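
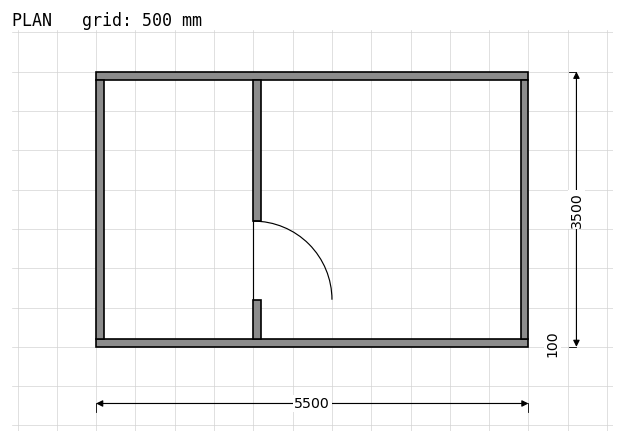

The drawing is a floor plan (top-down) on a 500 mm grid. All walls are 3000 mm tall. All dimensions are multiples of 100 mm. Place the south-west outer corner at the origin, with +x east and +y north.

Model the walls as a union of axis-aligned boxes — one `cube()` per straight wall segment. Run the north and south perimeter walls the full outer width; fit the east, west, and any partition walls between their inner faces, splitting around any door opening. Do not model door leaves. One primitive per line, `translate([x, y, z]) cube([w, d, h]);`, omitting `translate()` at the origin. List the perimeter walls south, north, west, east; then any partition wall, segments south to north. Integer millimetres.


cube([5500, 100, 3000]);
translate([0, 3400, 0]) cube([5500, 100, 3000]);
translate([0, 100, 0]) cube([100, 3300, 3000]);
translate([5400, 100, 0]) cube([100, 3300, 3000]);
translate([2000, 100, 0]) cube([100, 500, 3000]);
translate([2000, 1600, 0]) cube([100, 1800, 3000]);


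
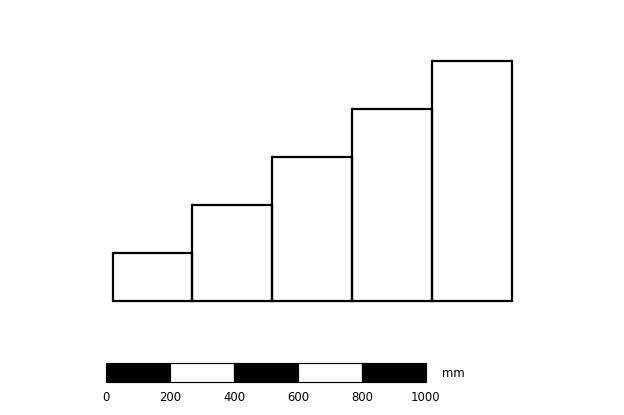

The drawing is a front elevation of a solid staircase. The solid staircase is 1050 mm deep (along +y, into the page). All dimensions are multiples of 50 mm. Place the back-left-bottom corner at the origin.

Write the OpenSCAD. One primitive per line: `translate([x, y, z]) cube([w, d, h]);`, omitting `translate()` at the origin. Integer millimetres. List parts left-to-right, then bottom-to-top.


cube([250, 1050, 150]);
translate([250, 0, 0]) cube([250, 1050, 300]);
translate([500, 0, 0]) cube([250, 1050, 450]);
translate([750, 0, 0]) cube([250, 1050, 600]);
translate([1000, 0, 0]) cube([250, 1050, 750]);


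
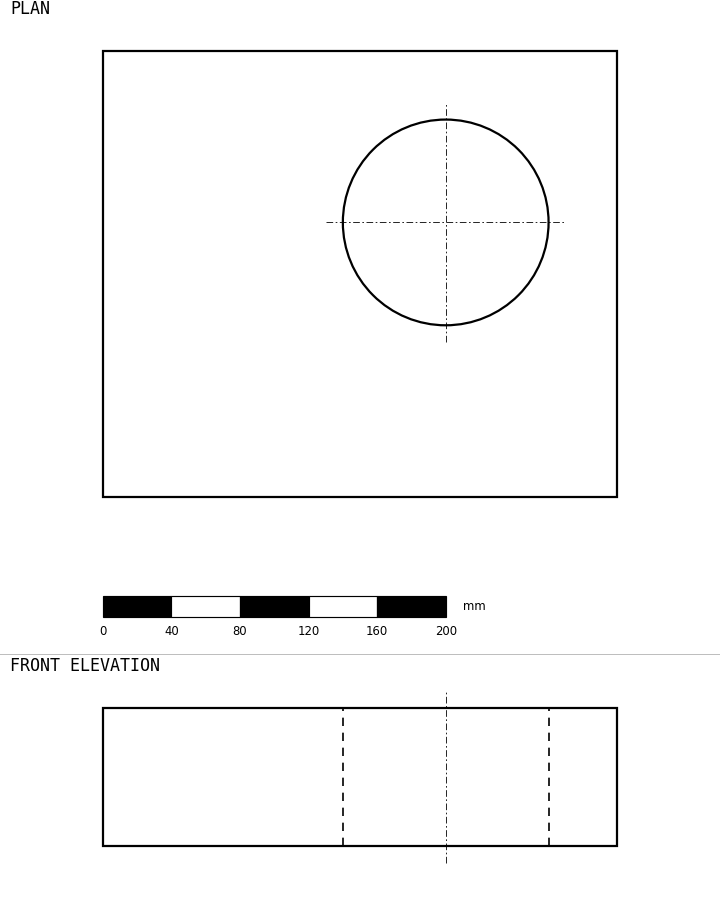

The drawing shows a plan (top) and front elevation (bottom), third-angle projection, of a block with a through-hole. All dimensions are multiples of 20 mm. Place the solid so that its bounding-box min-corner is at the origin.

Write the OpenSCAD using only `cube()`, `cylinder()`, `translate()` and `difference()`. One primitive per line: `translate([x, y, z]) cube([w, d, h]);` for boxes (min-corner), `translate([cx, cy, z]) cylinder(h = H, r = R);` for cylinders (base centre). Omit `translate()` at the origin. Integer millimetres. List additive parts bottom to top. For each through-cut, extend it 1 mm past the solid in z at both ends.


difference() {
  cube([300, 260, 80]);
  translate([200, 160, -1]) cylinder(h = 82, r = 60);
}


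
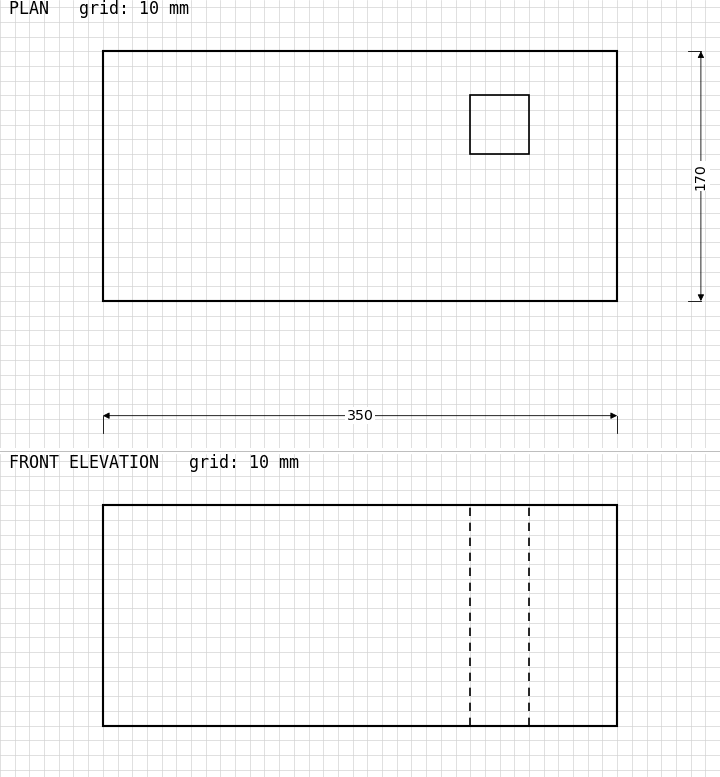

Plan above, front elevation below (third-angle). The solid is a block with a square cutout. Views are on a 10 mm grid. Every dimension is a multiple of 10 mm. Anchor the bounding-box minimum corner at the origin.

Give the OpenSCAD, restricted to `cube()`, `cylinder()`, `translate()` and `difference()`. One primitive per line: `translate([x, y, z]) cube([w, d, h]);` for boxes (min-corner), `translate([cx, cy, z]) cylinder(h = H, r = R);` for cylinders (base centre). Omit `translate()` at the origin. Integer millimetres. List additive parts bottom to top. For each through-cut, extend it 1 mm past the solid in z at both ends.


difference() {
  cube([350, 170, 150]);
  translate([250, 100, -1]) cube([40, 40, 152]);
}


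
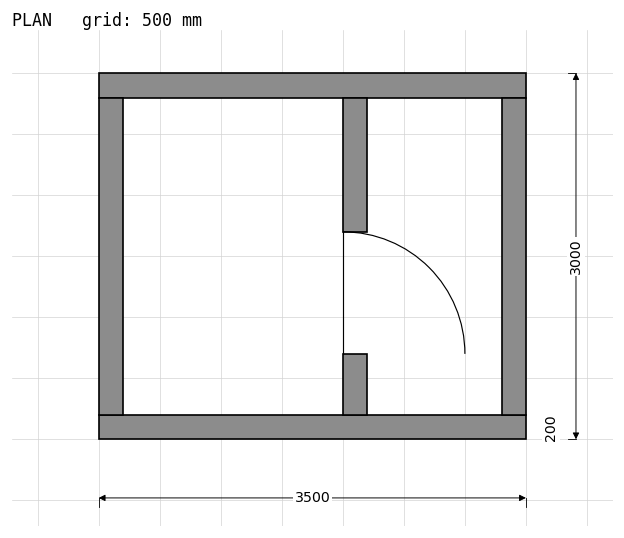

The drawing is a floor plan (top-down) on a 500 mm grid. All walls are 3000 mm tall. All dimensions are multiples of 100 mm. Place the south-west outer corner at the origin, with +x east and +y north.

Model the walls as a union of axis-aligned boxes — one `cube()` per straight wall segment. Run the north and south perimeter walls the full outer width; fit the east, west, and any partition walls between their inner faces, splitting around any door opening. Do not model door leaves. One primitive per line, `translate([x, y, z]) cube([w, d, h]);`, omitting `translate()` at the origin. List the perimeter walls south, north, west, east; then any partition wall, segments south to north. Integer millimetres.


cube([3500, 200, 3000]);
translate([0, 2800, 0]) cube([3500, 200, 3000]);
translate([0, 200, 0]) cube([200, 2600, 3000]);
translate([3300, 200, 0]) cube([200, 2600, 3000]);
translate([2000, 200, 0]) cube([200, 500, 3000]);
translate([2000, 1700, 0]) cube([200, 1100, 3000]);


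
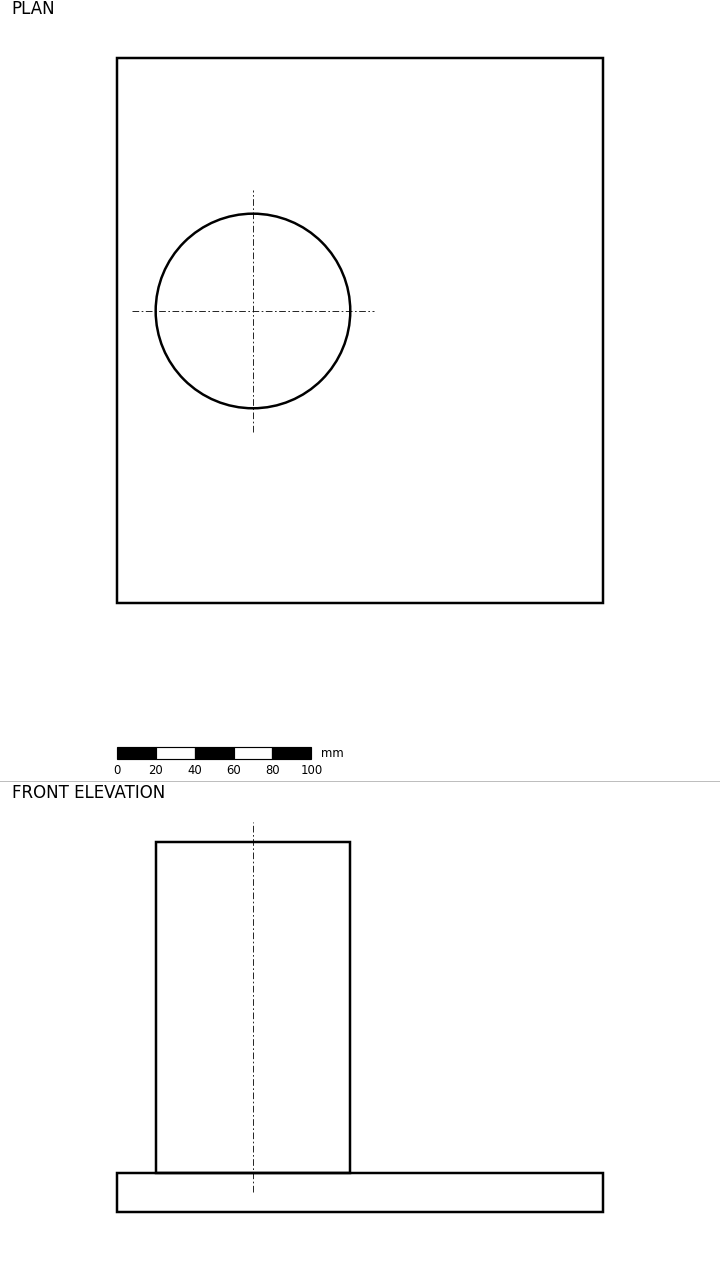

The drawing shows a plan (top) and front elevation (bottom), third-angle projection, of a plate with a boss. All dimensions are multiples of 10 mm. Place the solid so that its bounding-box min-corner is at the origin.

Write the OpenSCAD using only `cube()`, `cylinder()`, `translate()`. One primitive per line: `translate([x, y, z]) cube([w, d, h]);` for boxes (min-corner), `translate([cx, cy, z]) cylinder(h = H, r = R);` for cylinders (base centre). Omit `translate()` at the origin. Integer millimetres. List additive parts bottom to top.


cube([250, 280, 20]);
translate([70, 150, 20]) cylinder(h = 170, r = 50);


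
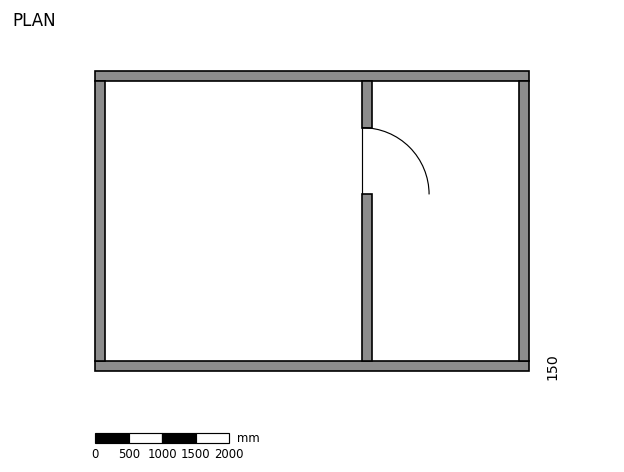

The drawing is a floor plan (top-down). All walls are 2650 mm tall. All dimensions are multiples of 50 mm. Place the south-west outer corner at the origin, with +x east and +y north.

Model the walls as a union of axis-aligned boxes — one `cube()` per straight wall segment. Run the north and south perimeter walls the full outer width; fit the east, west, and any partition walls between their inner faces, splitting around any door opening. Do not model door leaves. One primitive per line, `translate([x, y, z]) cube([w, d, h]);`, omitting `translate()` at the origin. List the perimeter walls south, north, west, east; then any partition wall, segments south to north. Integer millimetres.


cube([6500, 150, 2650]);
translate([0, 4350, 0]) cube([6500, 150, 2650]);
translate([0, 150, 0]) cube([150, 4200, 2650]);
translate([6350, 150, 0]) cube([150, 4200, 2650]);
translate([4000, 150, 0]) cube([150, 2500, 2650]);
translate([4000, 3650, 0]) cube([150, 700, 2650]);


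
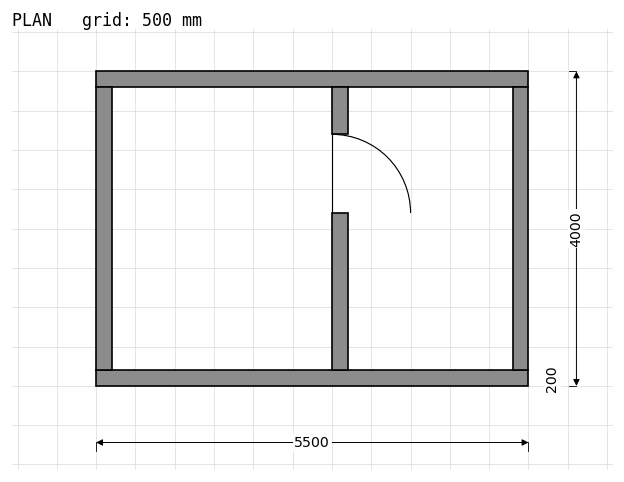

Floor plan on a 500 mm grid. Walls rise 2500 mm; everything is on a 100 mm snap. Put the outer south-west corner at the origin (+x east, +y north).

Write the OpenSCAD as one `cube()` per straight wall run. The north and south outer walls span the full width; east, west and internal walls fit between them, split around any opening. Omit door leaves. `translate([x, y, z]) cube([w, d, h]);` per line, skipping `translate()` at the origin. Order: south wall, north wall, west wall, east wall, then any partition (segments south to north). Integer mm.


cube([5500, 200, 2500]);
translate([0, 3800, 0]) cube([5500, 200, 2500]);
translate([0, 200, 0]) cube([200, 3600, 2500]);
translate([5300, 200, 0]) cube([200, 3600, 2500]);
translate([3000, 200, 0]) cube([200, 2000, 2500]);
translate([3000, 3200, 0]) cube([200, 600, 2500]);


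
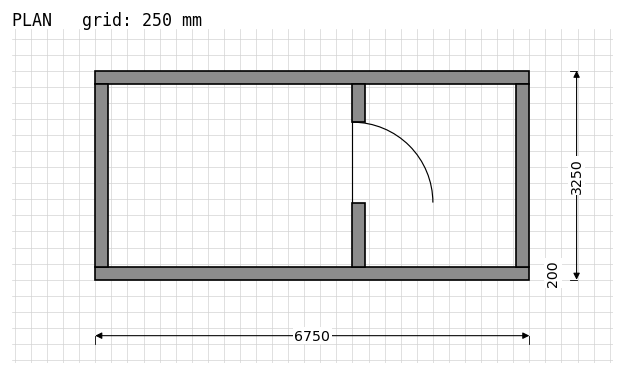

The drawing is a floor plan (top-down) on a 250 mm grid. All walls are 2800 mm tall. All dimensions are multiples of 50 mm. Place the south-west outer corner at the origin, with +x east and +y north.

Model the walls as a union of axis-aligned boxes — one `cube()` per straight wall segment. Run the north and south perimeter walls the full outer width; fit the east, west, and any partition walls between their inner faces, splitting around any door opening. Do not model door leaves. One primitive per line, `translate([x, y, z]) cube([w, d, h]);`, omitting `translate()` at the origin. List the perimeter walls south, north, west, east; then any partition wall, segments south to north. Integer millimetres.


cube([6750, 200, 2800]);
translate([0, 3050, 0]) cube([6750, 200, 2800]);
translate([0, 200, 0]) cube([200, 2850, 2800]);
translate([6550, 200, 0]) cube([200, 2850, 2800]);
translate([4000, 200, 0]) cube([200, 1000, 2800]);
translate([4000, 2450, 0]) cube([200, 600, 2800]);


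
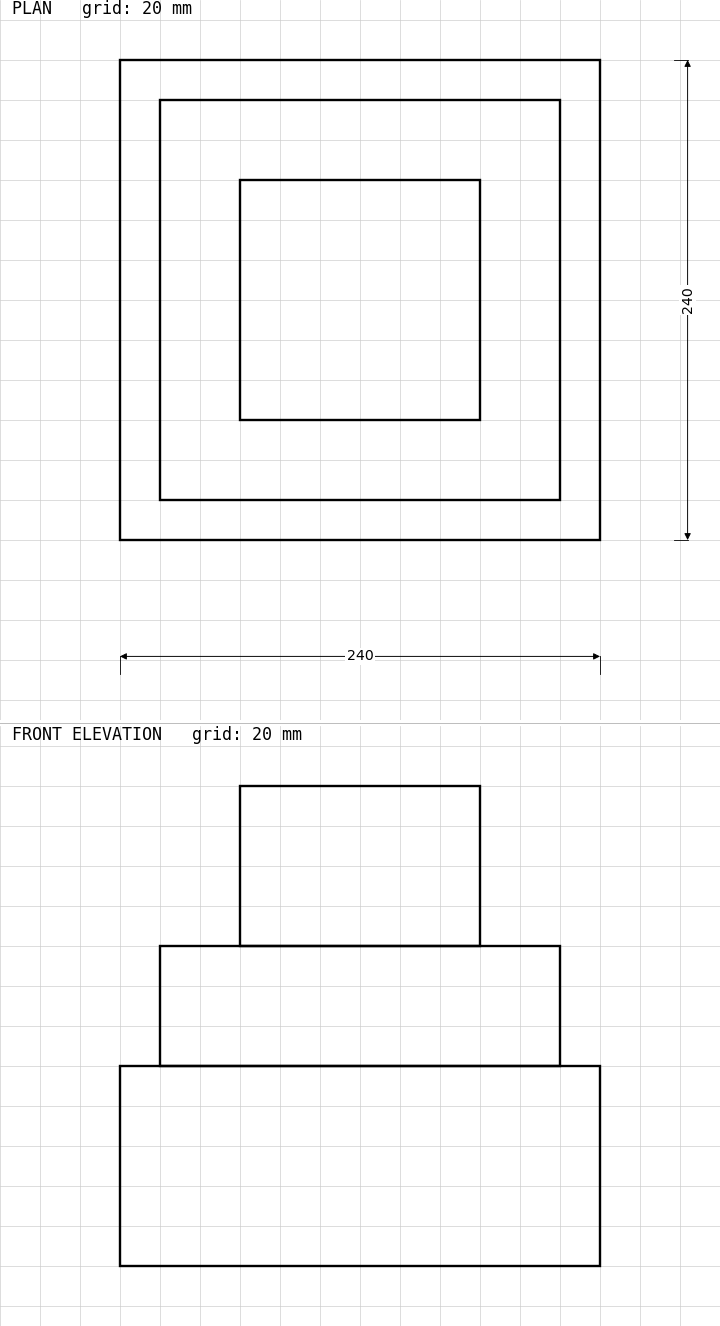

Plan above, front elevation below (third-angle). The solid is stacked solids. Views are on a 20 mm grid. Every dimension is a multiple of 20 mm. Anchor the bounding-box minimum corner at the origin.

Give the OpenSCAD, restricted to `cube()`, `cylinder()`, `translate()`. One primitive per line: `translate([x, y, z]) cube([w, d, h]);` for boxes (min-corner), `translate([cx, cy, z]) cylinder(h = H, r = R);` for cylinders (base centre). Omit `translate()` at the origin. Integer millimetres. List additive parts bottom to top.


cube([240, 240, 100]);
translate([20, 20, 100]) cube([200, 200, 60]);
translate([60, 60, 160]) cube([120, 120, 80]);


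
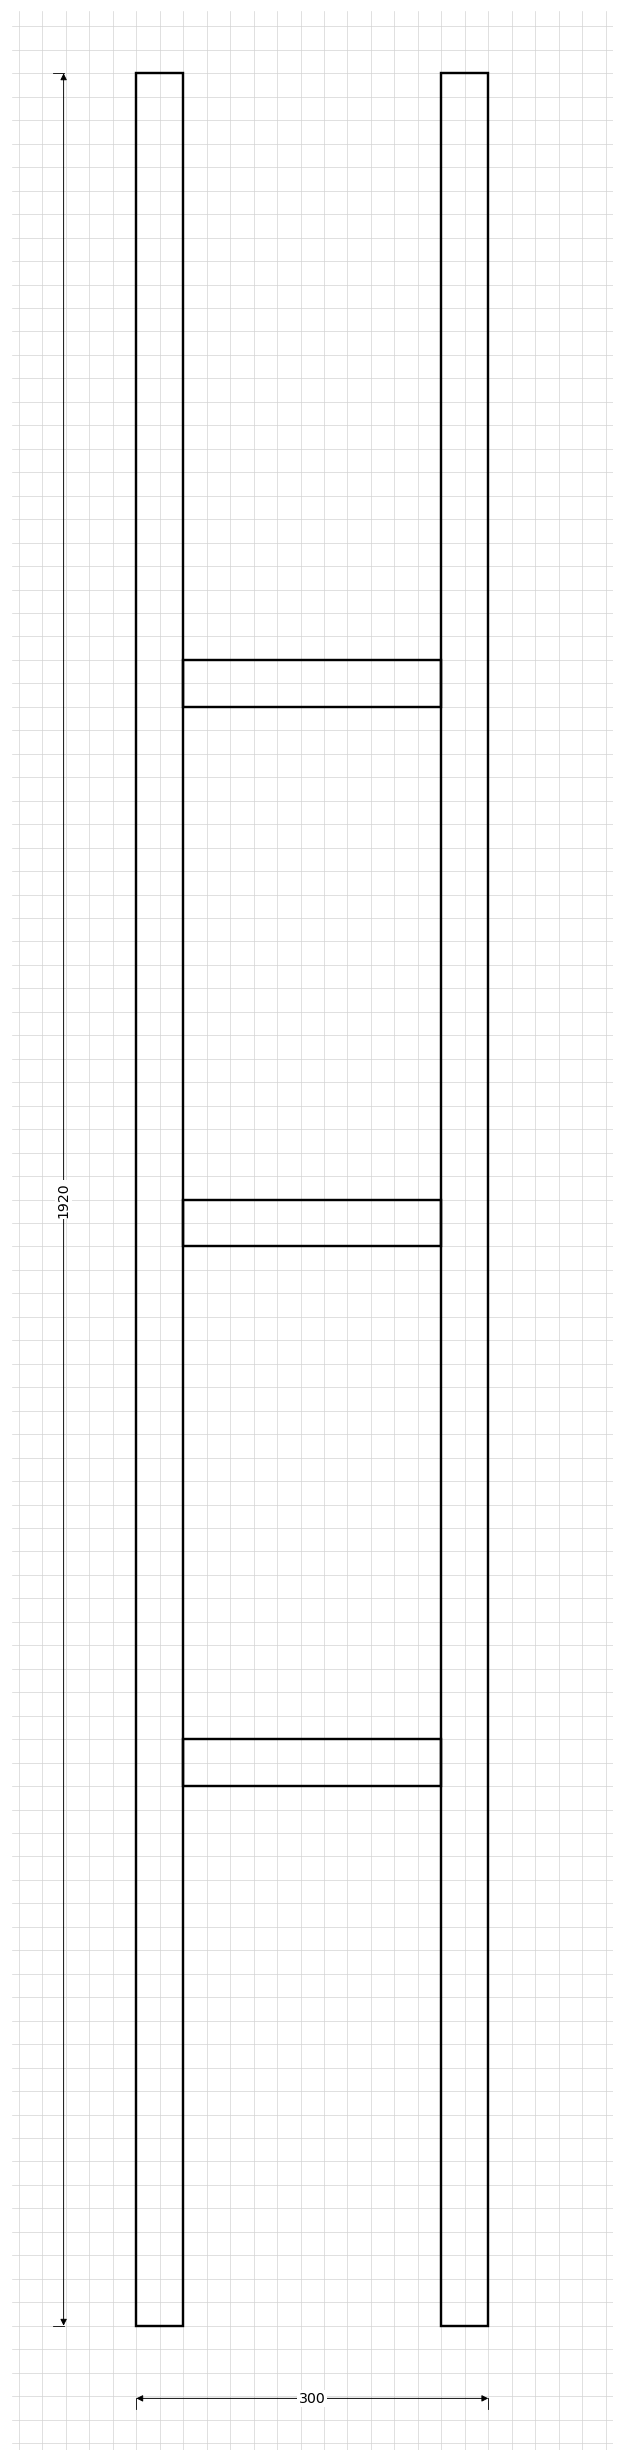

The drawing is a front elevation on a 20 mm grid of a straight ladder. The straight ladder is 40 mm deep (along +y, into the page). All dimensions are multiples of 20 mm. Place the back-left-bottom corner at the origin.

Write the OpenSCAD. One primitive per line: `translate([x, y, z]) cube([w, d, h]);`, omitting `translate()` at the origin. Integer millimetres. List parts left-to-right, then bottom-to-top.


cube([40, 40, 1920]);
translate([40, 0, 460]) cube([220, 40, 40]);
translate([40, 0, 920]) cube([220, 40, 40]);
translate([40, 0, 1380]) cube([220, 40, 40]);
translate([260, 0, 0]) cube([40, 40, 1920]);


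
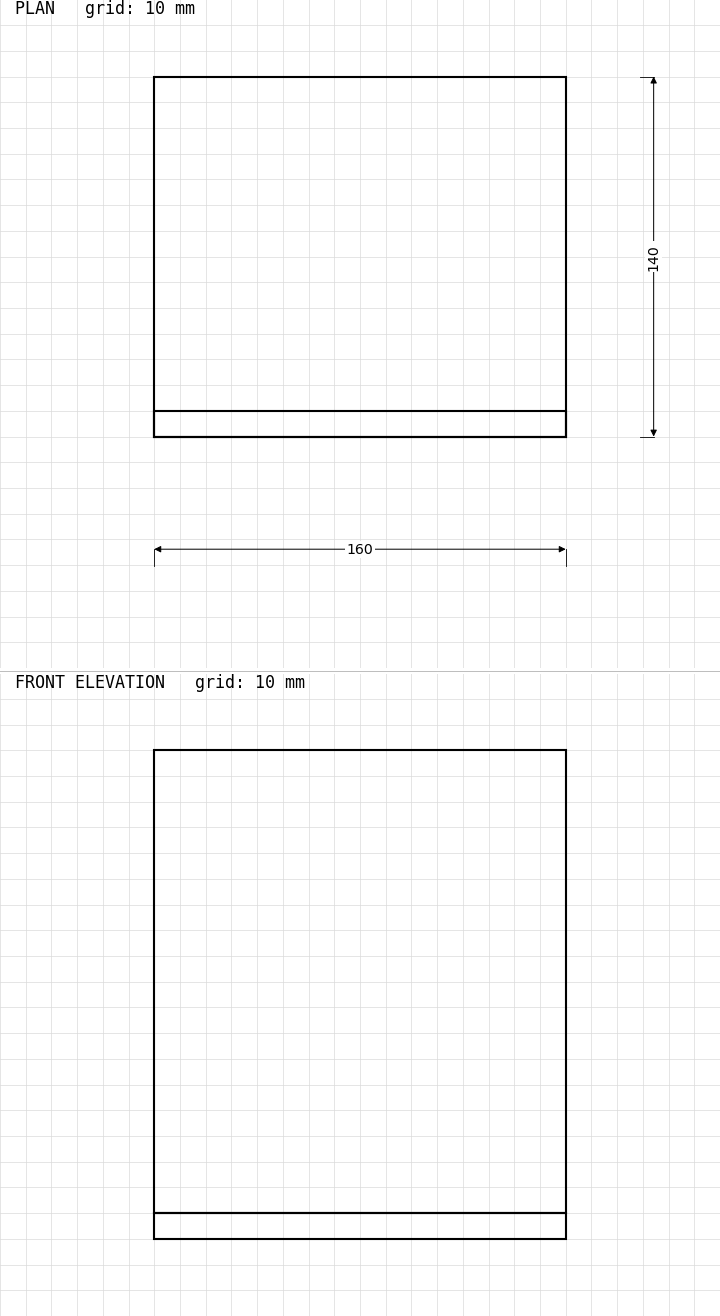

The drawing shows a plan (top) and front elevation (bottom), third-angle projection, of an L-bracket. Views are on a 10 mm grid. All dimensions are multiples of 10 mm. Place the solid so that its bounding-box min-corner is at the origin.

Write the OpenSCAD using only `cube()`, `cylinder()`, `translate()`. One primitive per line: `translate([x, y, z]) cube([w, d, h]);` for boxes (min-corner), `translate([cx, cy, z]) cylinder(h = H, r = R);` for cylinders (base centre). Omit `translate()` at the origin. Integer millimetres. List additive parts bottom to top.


cube([160, 140, 10]);
translate([0, 0, 10]) cube([160, 10, 180]);


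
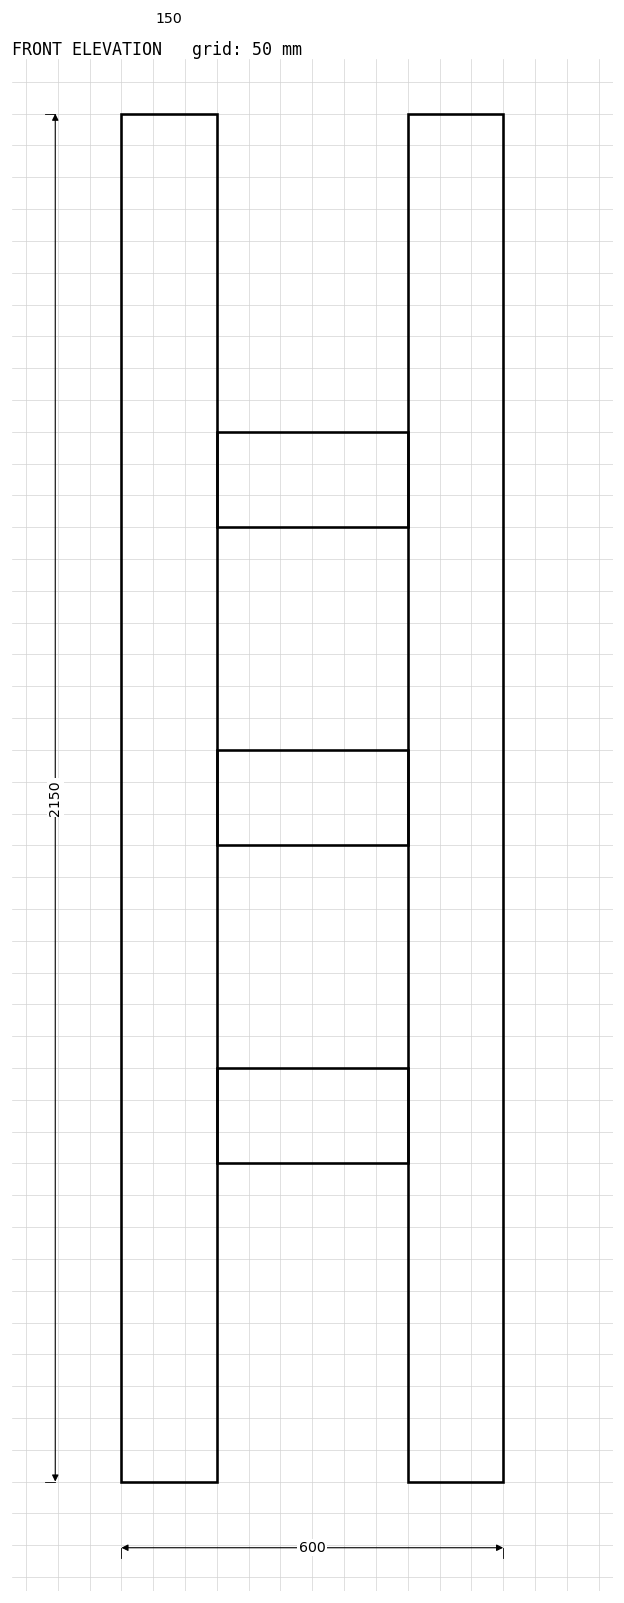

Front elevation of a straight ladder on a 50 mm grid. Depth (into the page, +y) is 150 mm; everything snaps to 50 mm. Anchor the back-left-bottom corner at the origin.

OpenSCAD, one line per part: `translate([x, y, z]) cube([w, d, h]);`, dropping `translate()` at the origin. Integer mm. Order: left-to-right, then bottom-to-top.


cube([150, 150, 2150]);
translate([150, 0, 500]) cube([300, 150, 150]);
translate([150, 0, 1000]) cube([300, 150, 150]);
translate([150, 0, 1500]) cube([300, 150, 150]);
translate([450, 0, 0]) cube([150, 150, 2150]);


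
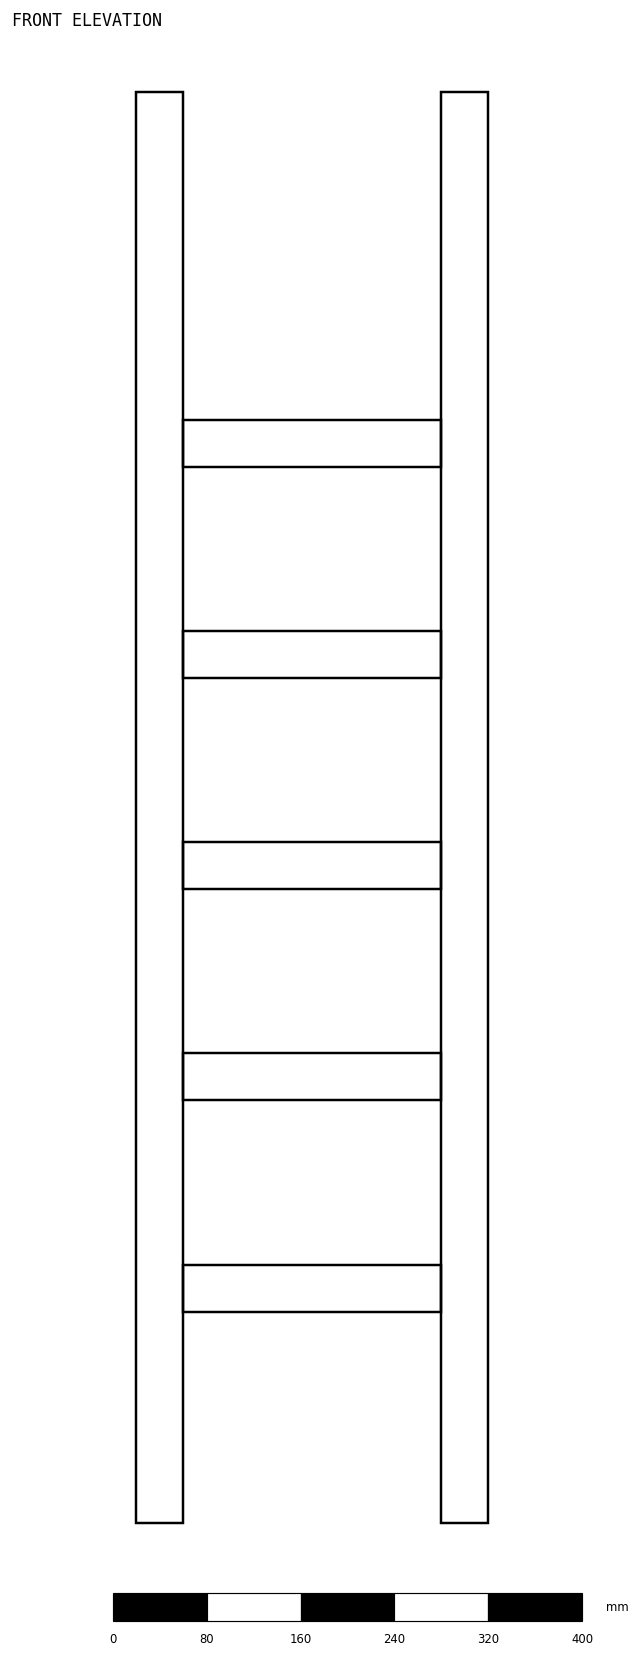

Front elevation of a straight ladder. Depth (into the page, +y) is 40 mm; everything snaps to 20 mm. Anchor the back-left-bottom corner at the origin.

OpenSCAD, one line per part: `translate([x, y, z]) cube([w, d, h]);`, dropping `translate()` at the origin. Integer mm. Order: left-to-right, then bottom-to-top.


cube([40, 40, 1220]);
translate([40, 0, 180]) cube([220, 40, 40]);
translate([40, 0, 360]) cube([220, 40, 40]);
translate([40, 0, 540]) cube([220, 40, 40]);
translate([40, 0, 720]) cube([220, 40, 40]);
translate([40, 0, 900]) cube([220, 40, 40]);
translate([260, 0, 0]) cube([40, 40, 1220]);


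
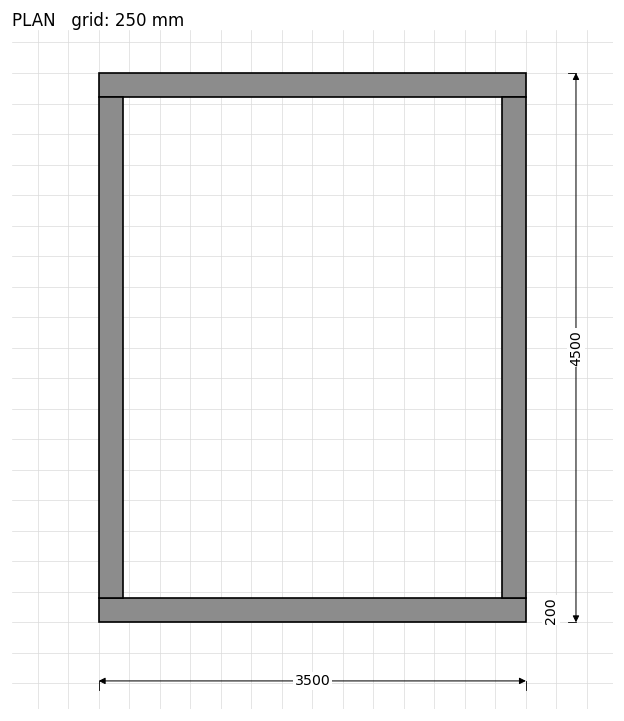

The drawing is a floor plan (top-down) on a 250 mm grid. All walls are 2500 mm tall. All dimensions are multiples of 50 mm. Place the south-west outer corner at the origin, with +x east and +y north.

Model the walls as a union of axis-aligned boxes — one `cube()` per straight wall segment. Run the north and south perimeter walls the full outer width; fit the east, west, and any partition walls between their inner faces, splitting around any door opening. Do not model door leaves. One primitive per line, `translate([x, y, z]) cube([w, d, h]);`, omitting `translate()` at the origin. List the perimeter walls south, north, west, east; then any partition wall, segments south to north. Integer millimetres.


cube([3500, 200, 2500]);
translate([0, 4300, 0]) cube([3500, 200, 2500]);
translate([0, 200, 0]) cube([200, 4100, 2500]);
translate([3300, 200, 0]) cube([200, 4100, 2500]);


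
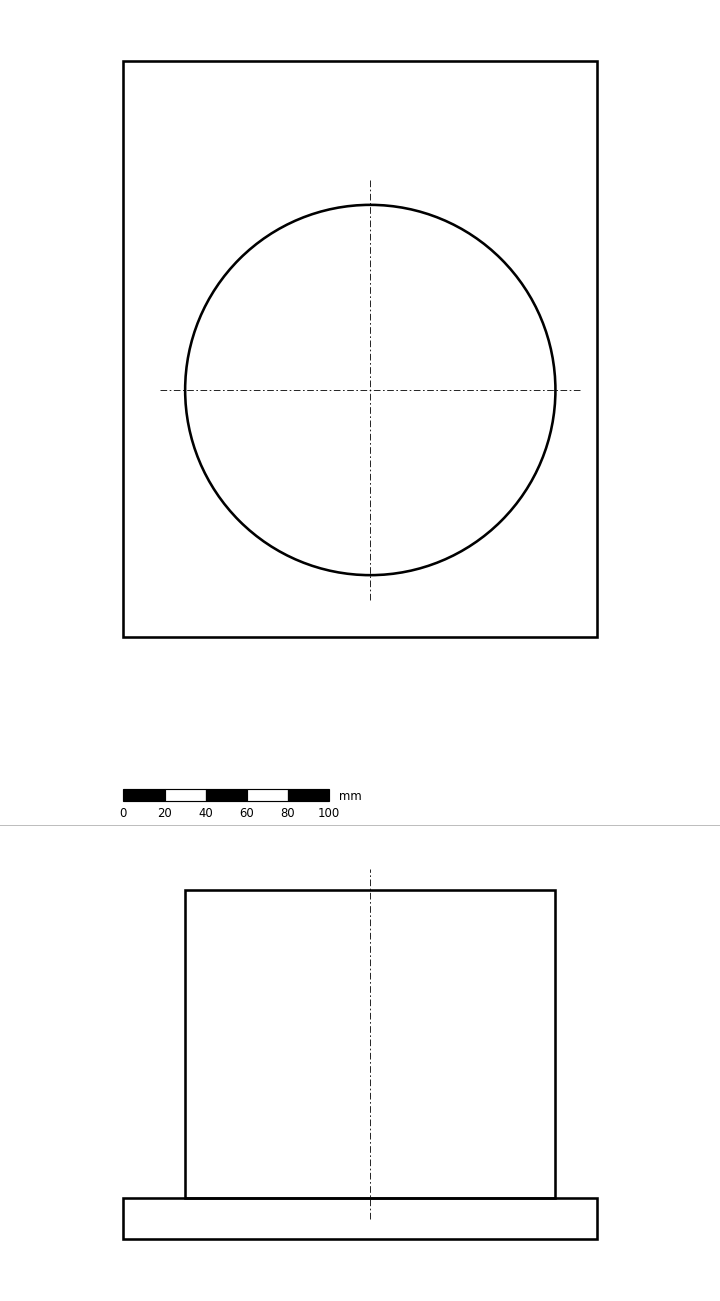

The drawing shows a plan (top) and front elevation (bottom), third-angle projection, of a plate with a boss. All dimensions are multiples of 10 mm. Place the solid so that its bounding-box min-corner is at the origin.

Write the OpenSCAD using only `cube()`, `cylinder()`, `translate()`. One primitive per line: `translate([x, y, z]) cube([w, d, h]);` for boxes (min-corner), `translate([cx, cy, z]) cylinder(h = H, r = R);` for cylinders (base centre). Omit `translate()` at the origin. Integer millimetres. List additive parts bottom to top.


cube([230, 280, 20]);
translate([120, 120, 20]) cylinder(h = 150, r = 90);


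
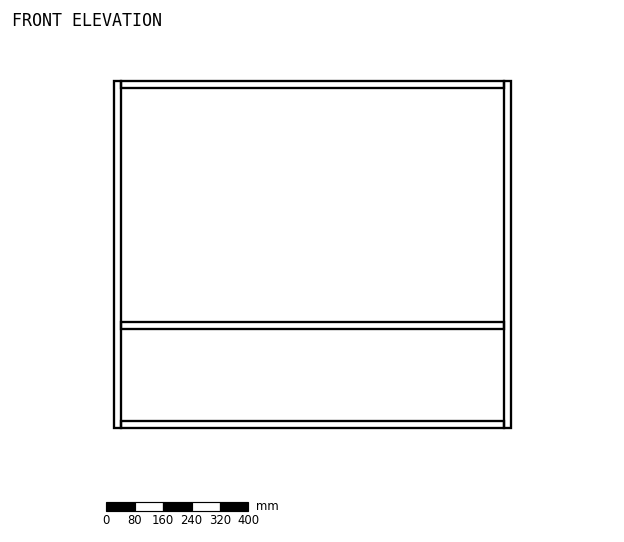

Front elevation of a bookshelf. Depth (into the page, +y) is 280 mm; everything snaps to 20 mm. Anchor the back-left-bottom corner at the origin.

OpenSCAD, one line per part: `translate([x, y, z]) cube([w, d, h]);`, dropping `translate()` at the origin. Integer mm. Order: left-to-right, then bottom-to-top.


cube([20, 280, 980]);
translate([20, 0, 0]) cube([1080, 280, 20]);
translate([20, 0, 280]) cube([1080, 280, 20]);
translate([20, 0, 960]) cube([1080, 280, 20]);
translate([1100, 0, 0]) cube([20, 280, 980]);


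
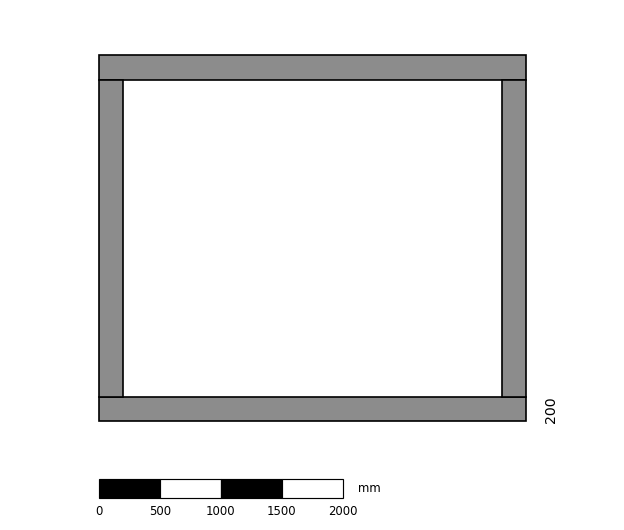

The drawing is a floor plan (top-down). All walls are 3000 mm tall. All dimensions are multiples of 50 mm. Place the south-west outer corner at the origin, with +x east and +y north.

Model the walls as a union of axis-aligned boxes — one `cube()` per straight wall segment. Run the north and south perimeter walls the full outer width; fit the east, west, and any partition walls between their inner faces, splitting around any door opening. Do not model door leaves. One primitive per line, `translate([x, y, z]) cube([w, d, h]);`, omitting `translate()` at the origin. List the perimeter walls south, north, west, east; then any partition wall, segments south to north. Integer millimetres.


cube([3500, 200, 3000]);
translate([0, 2800, 0]) cube([3500, 200, 3000]);
translate([0, 200, 0]) cube([200, 2600, 3000]);
translate([3300, 200, 0]) cube([200, 2600, 3000]);


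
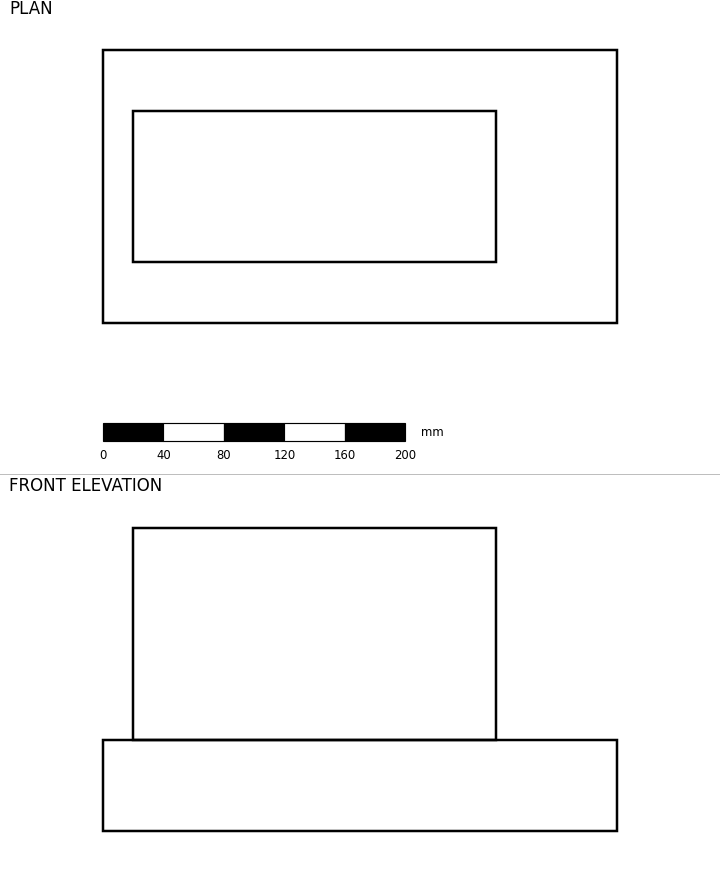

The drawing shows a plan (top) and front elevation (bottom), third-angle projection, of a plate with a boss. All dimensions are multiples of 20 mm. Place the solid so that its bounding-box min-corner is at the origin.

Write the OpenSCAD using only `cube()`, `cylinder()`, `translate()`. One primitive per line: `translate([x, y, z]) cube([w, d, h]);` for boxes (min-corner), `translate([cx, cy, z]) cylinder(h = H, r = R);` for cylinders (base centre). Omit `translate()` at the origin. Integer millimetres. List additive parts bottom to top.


cube([340, 180, 60]);
translate([20, 40, 60]) cube([240, 100, 140]);


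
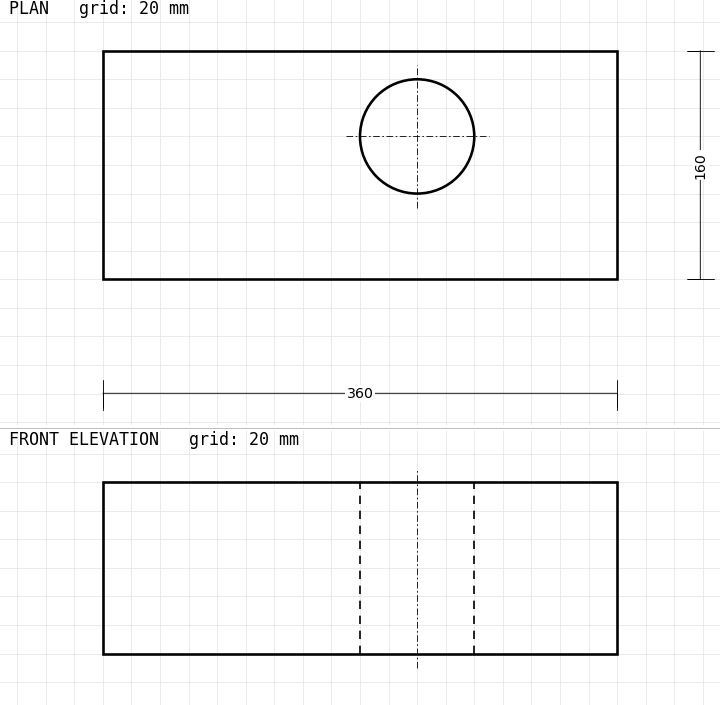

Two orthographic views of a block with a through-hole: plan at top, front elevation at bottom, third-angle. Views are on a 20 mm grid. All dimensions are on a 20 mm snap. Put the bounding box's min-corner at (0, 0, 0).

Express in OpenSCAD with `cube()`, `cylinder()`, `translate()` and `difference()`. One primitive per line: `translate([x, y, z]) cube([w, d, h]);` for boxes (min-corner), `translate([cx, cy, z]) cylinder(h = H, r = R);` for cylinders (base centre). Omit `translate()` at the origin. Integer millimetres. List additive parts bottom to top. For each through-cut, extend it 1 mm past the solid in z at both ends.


difference() {
  cube([360, 160, 120]);
  translate([220, 100, -1]) cylinder(h = 122, r = 40);
}


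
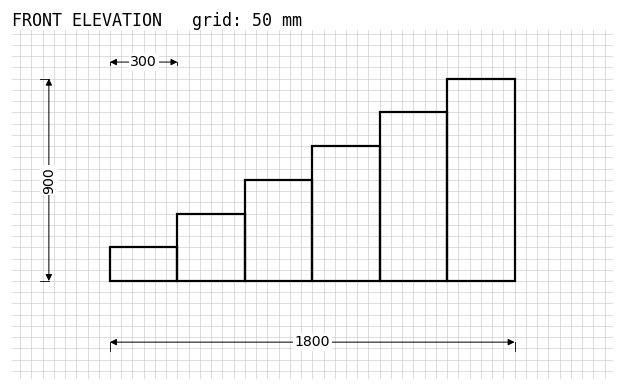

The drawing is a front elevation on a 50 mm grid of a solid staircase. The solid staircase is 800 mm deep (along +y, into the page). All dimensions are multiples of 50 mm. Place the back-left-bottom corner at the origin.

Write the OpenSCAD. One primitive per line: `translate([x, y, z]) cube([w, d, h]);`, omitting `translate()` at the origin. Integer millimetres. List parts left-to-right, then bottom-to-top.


cube([300, 800, 150]);
translate([300, 0, 0]) cube([300, 800, 300]);
translate([600, 0, 0]) cube([300, 800, 450]);
translate([900, 0, 0]) cube([300, 800, 600]);
translate([1200, 0, 0]) cube([300, 800, 750]);
translate([1500, 0, 0]) cube([300, 800, 900]);


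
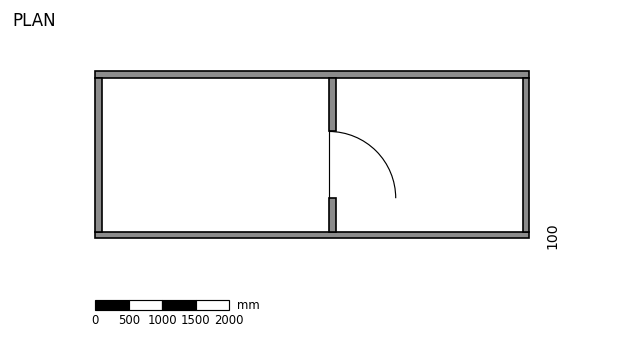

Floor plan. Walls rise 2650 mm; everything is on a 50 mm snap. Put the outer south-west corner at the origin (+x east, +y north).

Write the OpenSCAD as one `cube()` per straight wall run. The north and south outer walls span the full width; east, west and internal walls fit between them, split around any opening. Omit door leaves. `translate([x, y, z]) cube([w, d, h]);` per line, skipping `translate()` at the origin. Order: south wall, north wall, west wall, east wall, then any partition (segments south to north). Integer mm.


cube([6500, 100, 2650]);
translate([0, 2400, 0]) cube([6500, 100, 2650]);
translate([0, 100, 0]) cube([100, 2300, 2650]);
translate([6400, 100, 0]) cube([100, 2300, 2650]);
translate([3500, 100, 0]) cube([100, 500, 2650]);
translate([3500, 1600, 0]) cube([100, 800, 2650]);


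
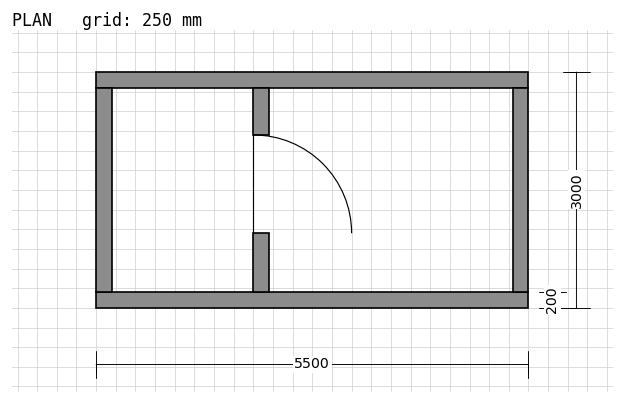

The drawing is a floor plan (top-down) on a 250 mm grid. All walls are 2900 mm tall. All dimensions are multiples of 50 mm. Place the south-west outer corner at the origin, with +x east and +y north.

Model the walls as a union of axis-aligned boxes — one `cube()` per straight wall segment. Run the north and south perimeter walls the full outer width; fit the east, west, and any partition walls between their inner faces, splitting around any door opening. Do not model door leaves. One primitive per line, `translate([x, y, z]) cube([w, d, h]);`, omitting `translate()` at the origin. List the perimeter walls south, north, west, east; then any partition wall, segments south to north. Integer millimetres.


cube([5500, 200, 2900]);
translate([0, 2800, 0]) cube([5500, 200, 2900]);
translate([0, 200, 0]) cube([200, 2600, 2900]);
translate([5300, 200, 0]) cube([200, 2600, 2900]);
translate([2000, 200, 0]) cube([200, 750, 2900]);
translate([2000, 2200, 0]) cube([200, 600, 2900]);


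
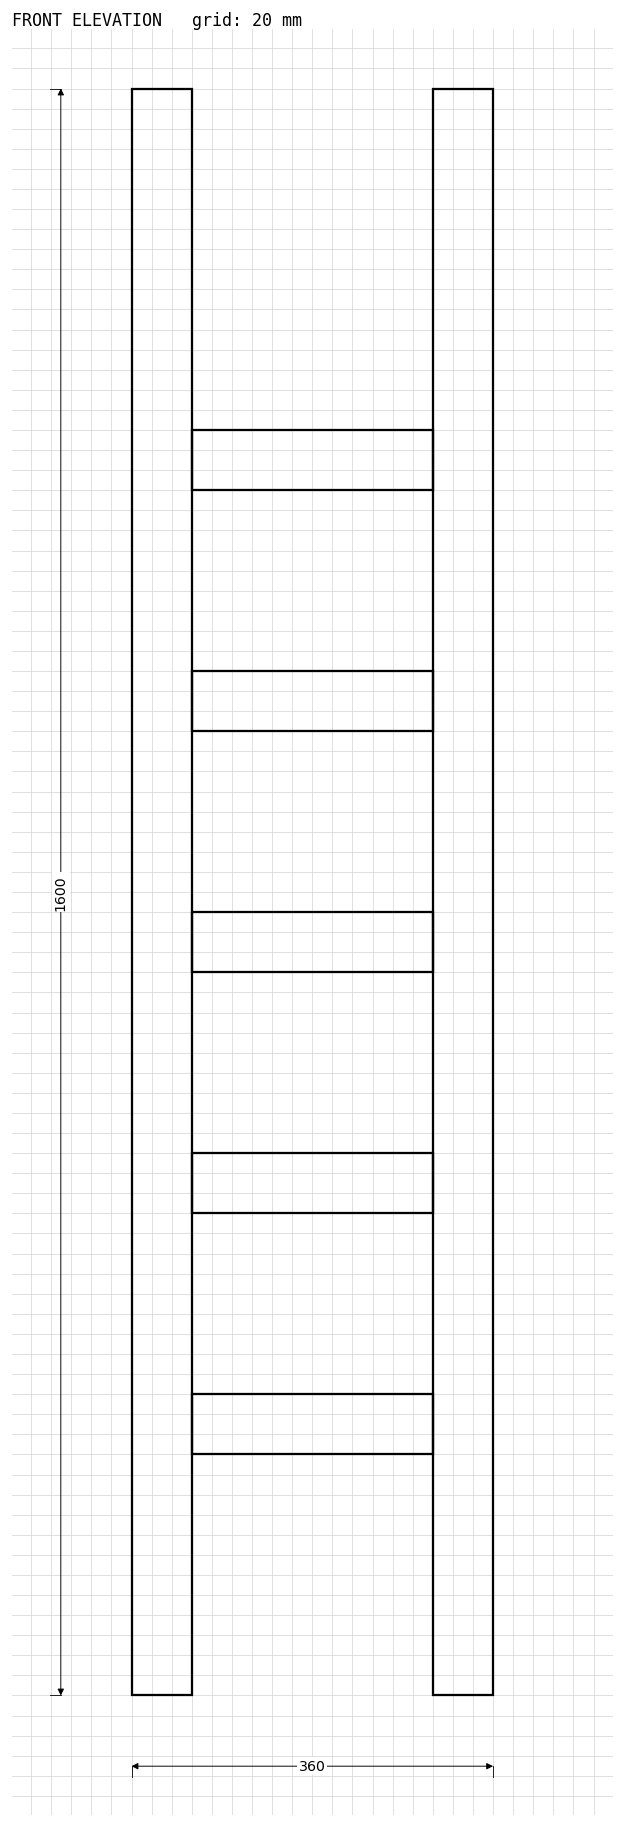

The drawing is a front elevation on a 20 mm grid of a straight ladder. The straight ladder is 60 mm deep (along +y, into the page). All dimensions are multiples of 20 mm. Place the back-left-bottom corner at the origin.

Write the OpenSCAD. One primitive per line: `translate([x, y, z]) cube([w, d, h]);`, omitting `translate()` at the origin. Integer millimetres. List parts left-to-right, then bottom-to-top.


cube([60, 60, 1600]);
translate([60, 0, 240]) cube([240, 60, 60]);
translate([60, 0, 480]) cube([240, 60, 60]);
translate([60, 0, 720]) cube([240, 60, 60]);
translate([60, 0, 960]) cube([240, 60, 60]);
translate([60, 0, 1200]) cube([240, 60, 60]);
translate([300, 0, 0]) cube([60, 60, 1600]);


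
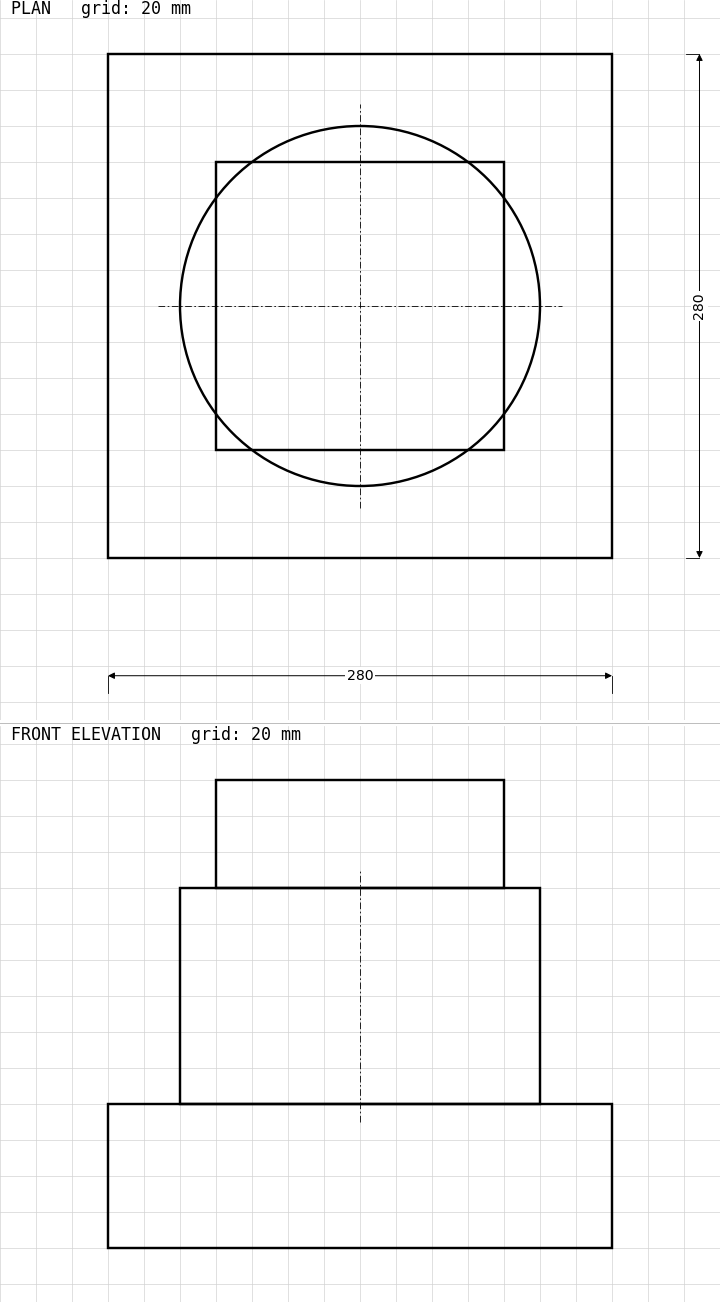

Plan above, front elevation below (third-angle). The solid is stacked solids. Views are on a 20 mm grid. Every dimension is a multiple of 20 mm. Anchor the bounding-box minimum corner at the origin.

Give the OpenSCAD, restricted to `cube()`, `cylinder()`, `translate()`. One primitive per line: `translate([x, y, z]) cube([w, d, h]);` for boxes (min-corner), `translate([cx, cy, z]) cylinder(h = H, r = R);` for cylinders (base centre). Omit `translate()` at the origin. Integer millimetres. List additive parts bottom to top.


cube([280, 280, 80]);
translate([140, 140, 80]) cylinder(h = 120, r = 100);
translate([60, 60, 200]) cube([160, 160, 60]);


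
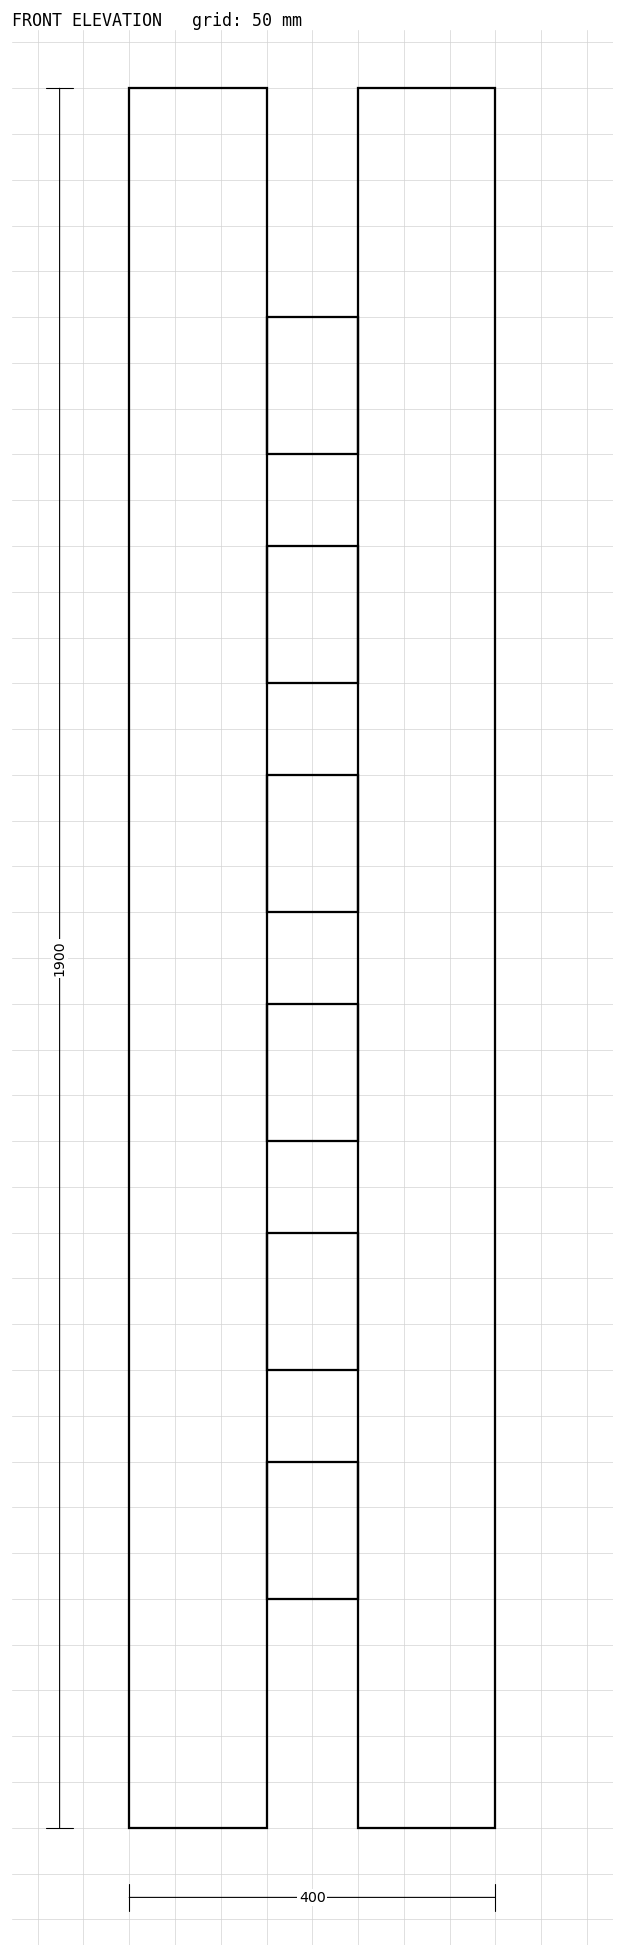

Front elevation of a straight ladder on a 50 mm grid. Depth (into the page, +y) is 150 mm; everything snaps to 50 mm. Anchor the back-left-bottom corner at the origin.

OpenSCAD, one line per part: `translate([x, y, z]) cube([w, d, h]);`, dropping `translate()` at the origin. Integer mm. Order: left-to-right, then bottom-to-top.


cube([150, 150, 1900]);
translate([150, 0, 250]) cube([100, 150, 150]);
translate([150, 0, 500]) cube([100, 150, 150]);
translate([150, 0, 750]) cube([100, 150, 150]);
translate([150, 0, 1000]) cube([100, 150, 150]);
translate([150, 0, 1250]) cube([100, 150, 150]);
translate([150, 0, 1500]) cube([100, 150, 150]);
translate([250, 0, 0]) cube([150, 150, 1900]);


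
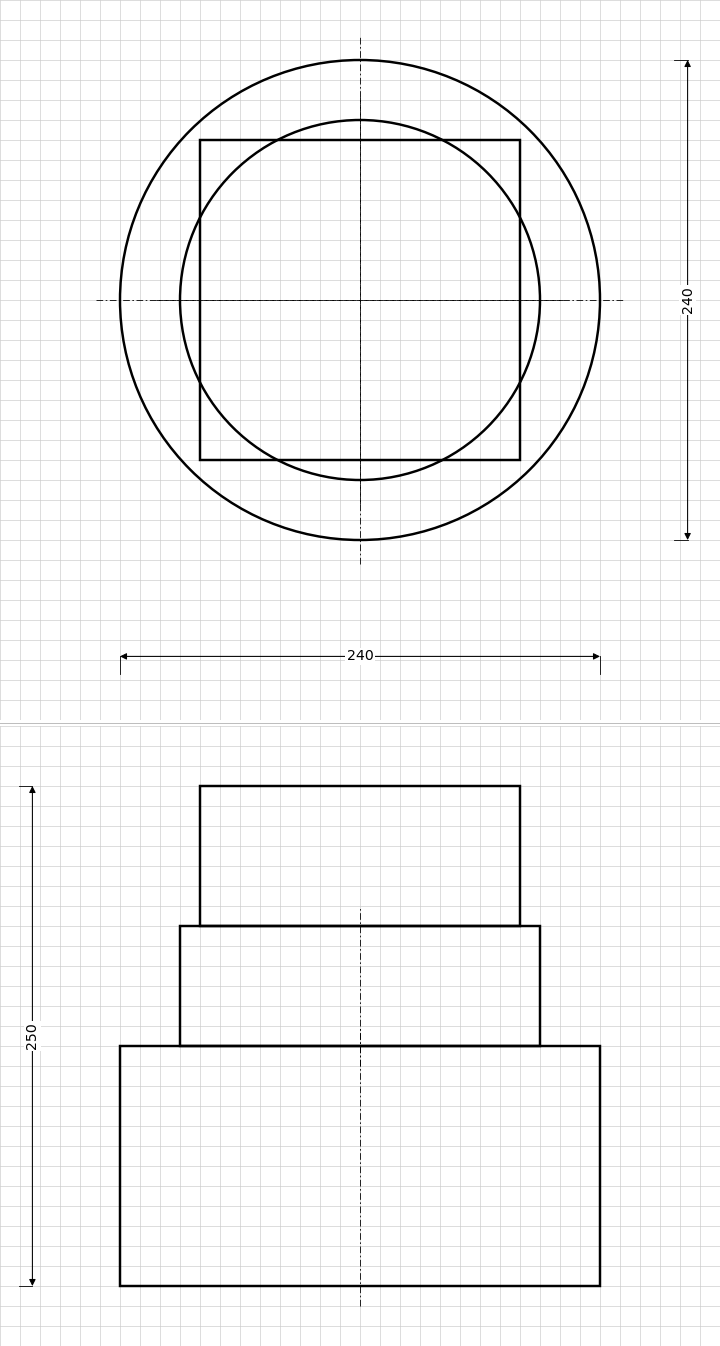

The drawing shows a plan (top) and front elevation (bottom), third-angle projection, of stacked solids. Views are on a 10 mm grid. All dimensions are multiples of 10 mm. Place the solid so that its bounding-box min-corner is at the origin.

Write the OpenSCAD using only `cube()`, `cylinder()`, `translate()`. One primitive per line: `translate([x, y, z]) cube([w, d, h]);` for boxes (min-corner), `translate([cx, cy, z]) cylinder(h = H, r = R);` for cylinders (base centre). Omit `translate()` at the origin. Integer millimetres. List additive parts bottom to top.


translate([120, 120, 0]) cylinder(h = 120, r = 120);
translate([120, 120, 120]) cylinder(h = 60, r = 90);
translate([40, 40, 180]) cube([160, 160, 70]);


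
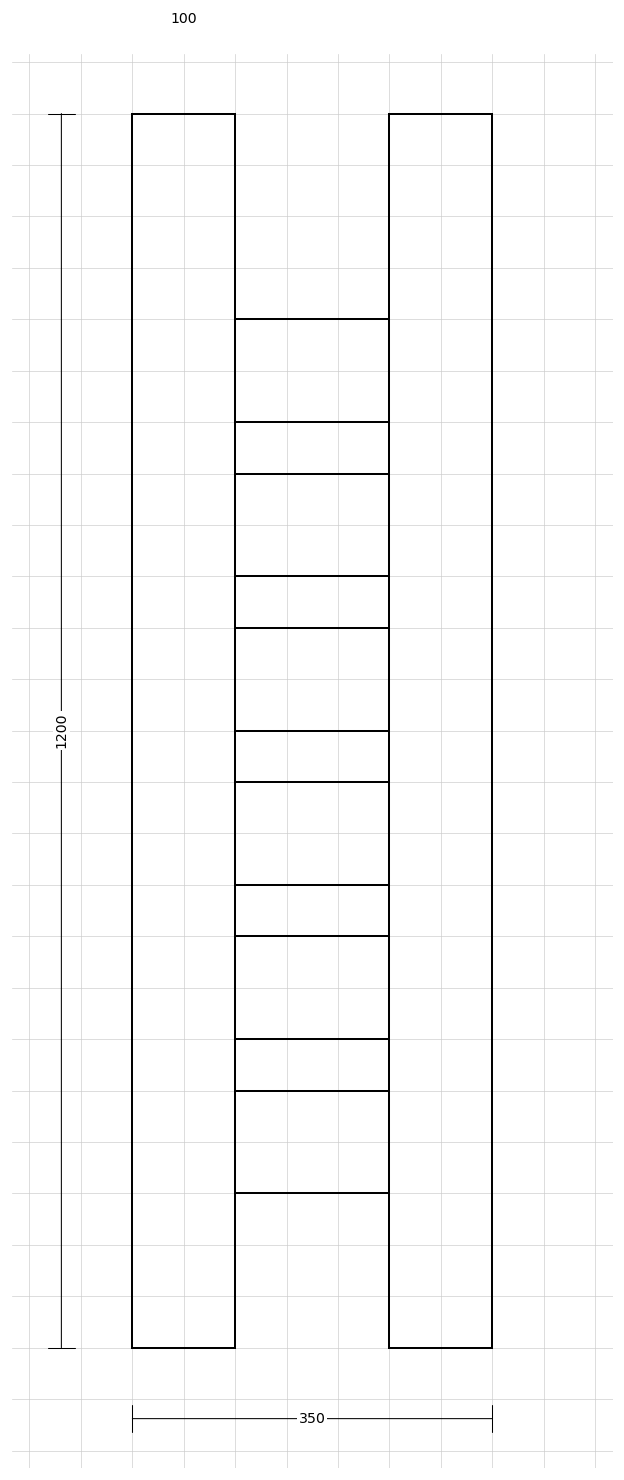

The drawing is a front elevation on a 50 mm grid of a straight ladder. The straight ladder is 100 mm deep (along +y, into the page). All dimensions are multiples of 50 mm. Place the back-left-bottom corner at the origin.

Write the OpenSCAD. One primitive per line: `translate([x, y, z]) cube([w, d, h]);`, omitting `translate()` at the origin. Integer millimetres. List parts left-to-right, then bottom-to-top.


cube([100, 100, 1200]);
translate([100, 0, 150]) cube([150, 100, 100]);
translate([100, 0, 300]) cube([150, 100, 100]);
translate([100, 0, 450]) cube([150, 100, 100]);
translate([100, 0, 600]) cube([150, 100, 100]);
translate([100, 0, 750]) cube([150, 100, 100]);
translate([100, 0, 900]) cube([150, 100, 100]);
translate([250, 0, 0]) cube([100, 100, 1200]);


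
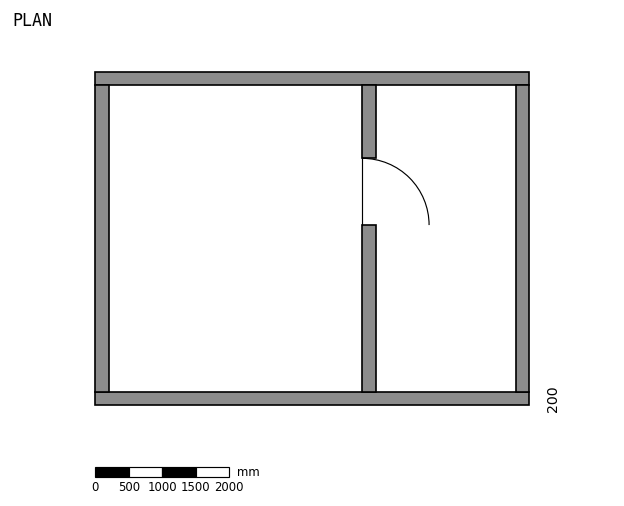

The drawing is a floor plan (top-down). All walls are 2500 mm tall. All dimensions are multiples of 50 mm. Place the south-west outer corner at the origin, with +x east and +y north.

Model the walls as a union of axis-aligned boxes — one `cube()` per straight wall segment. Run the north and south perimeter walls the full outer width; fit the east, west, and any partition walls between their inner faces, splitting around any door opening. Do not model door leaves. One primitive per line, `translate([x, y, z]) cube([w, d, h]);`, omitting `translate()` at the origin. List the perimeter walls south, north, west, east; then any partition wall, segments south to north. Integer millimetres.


cube([6500, 200, 2500]);
translate([0, 4800, 0]) cube([6500, 200, 2500]);
translate([0, 200, 0]) cube([200, 4600, 2500]);
translate([6300, 200, 0]) cube([200, 4600, 2500]);
translate([4000, 200, 0]) cube([200, 2500, 2500]);
translate([4000, 3700, 0]) cube([200, 1100, 2500]);


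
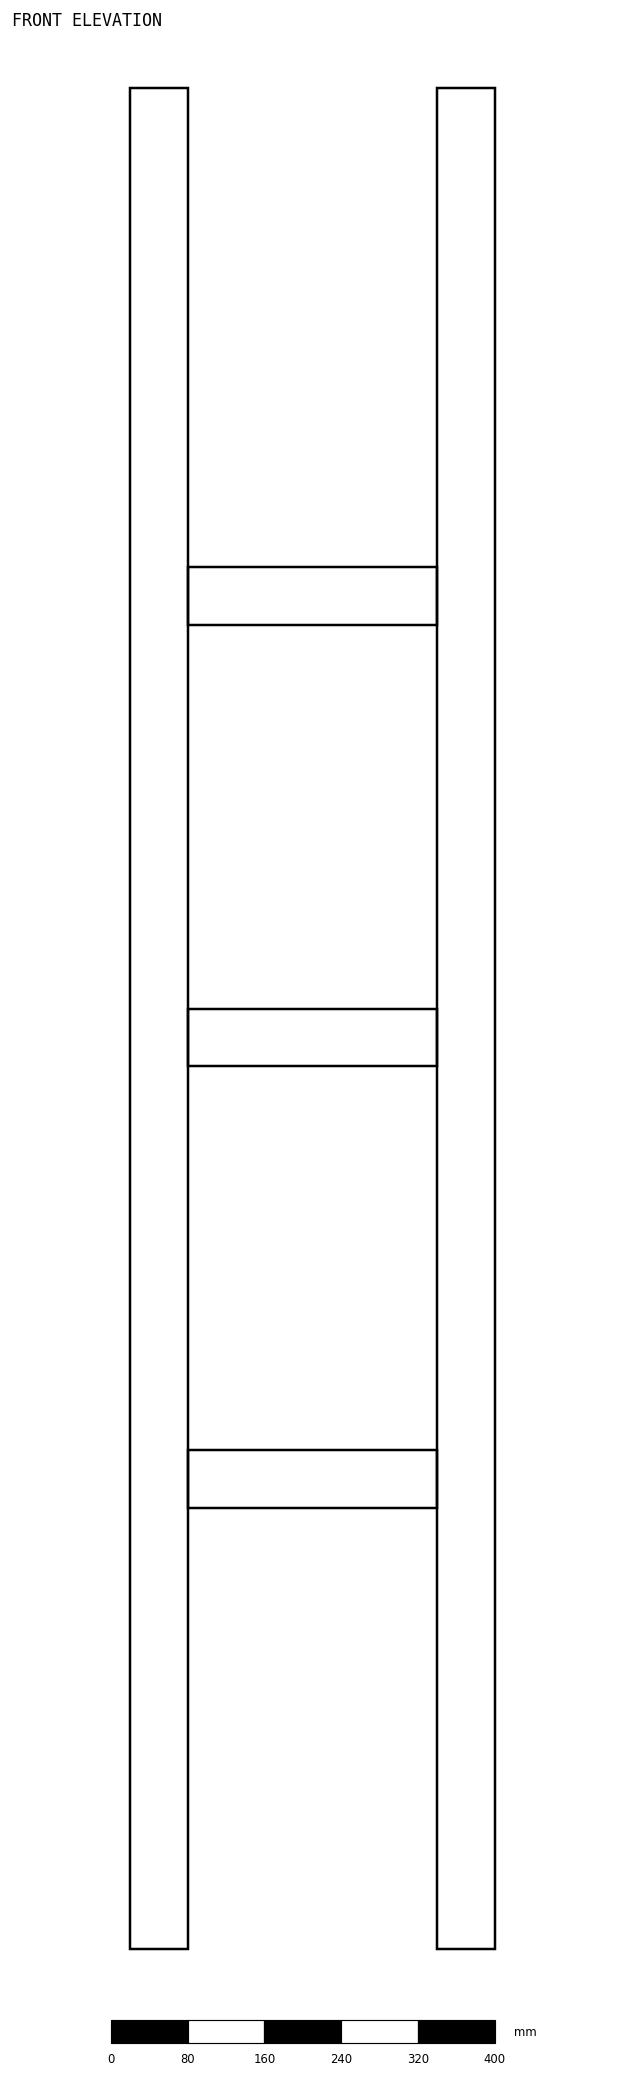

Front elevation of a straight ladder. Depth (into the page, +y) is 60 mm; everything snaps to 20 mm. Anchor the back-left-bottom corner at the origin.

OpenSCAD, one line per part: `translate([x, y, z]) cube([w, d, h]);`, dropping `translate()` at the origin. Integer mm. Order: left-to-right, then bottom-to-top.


cube([60, 60, 1940]);
translate([60, 0, 460]) cube([260, 60, 60]);
translate([60, 0, 920]) cube([260, 60, 60]);
translate([60, 0, 1380]) cube([260, 60, 60]);
translate([320, 0, 0]) cube([60, 60, 1940]);


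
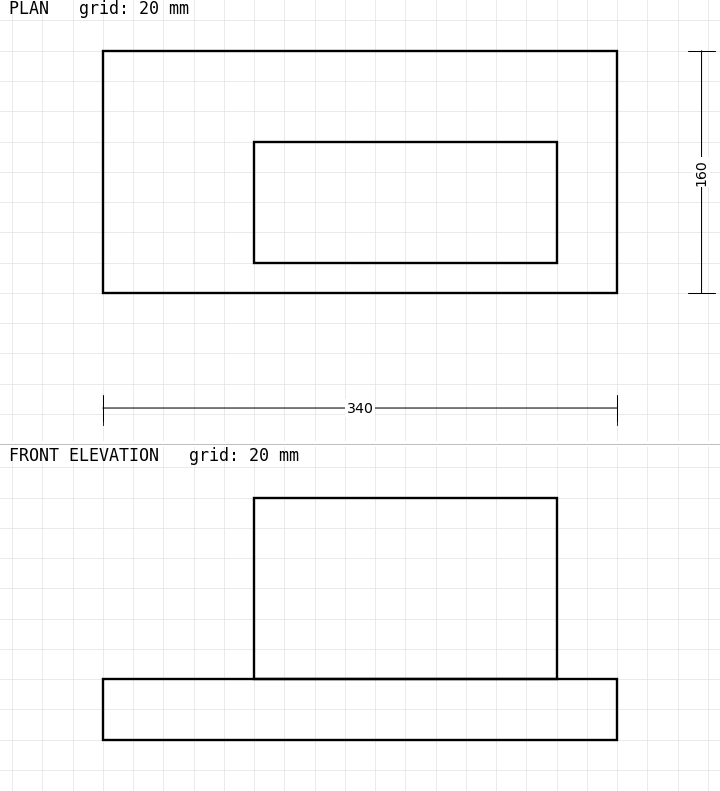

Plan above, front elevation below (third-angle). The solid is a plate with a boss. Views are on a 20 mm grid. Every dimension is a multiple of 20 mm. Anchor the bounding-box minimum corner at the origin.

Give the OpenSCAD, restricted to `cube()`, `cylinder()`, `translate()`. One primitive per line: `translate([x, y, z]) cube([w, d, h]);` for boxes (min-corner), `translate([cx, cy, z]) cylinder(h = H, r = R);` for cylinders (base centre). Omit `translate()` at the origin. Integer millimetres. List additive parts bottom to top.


cube([340, 160, 40]);
translate([100, 20, 40]) cube([200, 80, 120]);


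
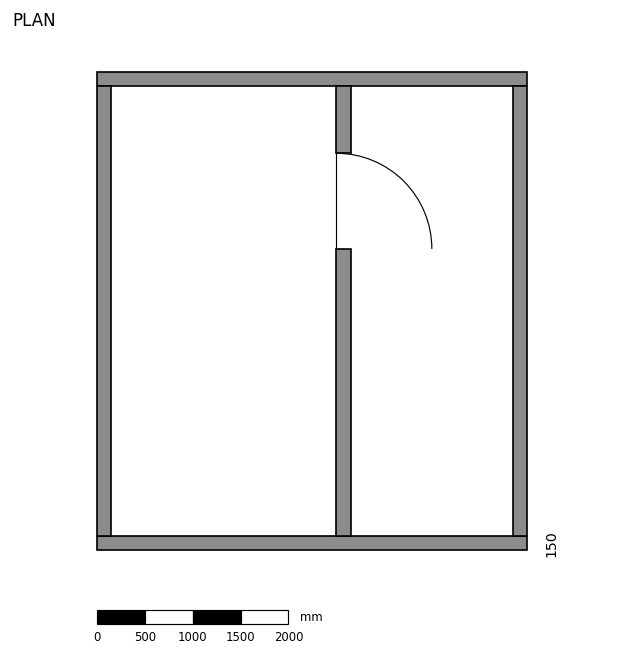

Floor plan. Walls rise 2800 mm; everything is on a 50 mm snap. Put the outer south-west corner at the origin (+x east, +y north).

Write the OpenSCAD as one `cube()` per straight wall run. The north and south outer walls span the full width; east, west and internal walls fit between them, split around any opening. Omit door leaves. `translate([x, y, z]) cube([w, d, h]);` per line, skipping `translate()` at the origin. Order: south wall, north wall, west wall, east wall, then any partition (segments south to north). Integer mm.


cube([4500, 150, 2800]);
translate([0, 4850, 0]) cube([4500, 150, 2800]);
translate([0, 150, 0]) cube([150, 4700, 2800]);
translate([4350, 150, 0]) cube([150, 4700, 2800]);
translate([2500, 150, 0]) cube([150, 3000, 2800]);
translate([2500, 4150, 0]) cube([150, 700, 2800]);


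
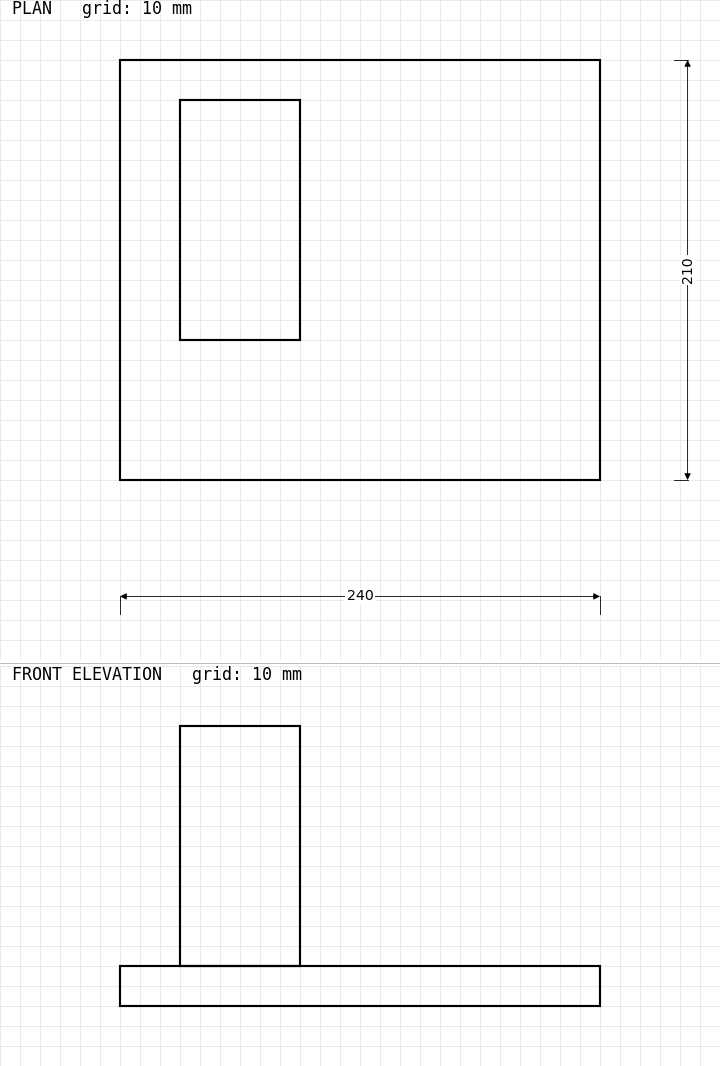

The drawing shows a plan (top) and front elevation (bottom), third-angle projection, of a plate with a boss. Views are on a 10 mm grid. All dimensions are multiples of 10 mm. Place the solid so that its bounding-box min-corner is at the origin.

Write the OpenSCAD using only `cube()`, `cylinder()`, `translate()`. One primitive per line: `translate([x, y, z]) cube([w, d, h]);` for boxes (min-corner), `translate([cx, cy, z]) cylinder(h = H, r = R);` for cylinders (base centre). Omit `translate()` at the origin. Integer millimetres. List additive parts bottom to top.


cube([240, 210, 20]);
translate([30, 70, 20]) cube([60, 120, 120]);


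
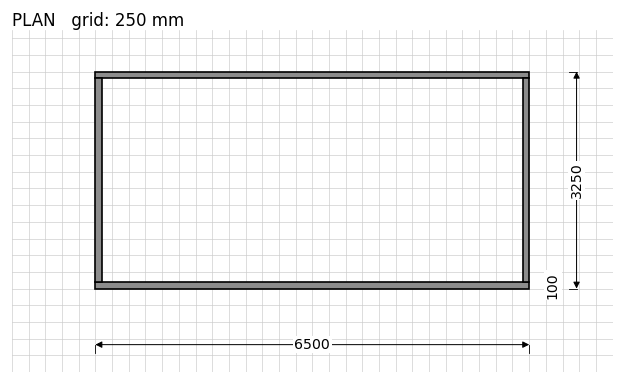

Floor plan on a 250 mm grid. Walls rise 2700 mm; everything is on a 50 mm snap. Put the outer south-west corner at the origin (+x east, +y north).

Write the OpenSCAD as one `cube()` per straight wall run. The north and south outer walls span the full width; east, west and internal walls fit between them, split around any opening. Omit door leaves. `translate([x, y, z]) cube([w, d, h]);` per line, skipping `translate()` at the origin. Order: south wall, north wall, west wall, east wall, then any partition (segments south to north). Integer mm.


cube([6500, 100, 2700]);
translate([0, 3150, 0]) cube([6500, 100, 2700]);
translate([0, 100, 0]) cube([100, 3050, 2700]);
translate([6400, 100, 0]) cube([100, 3050, 2700]);
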